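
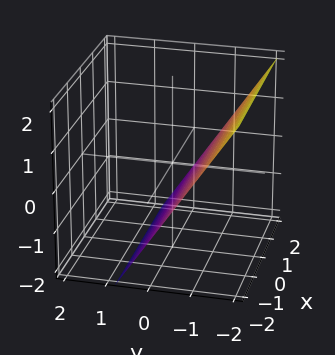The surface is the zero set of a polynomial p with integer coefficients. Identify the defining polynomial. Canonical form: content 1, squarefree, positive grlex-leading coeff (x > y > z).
3*y + 2*z + 2

Degree: every cross-section is a straight line — this is a plane, so deg p = 1.
Observable constraints: the surface avoids every integer x-axis point in the box; one z-axis crossing is at z = -1.
Assembling these constraints gives the stated polynomial.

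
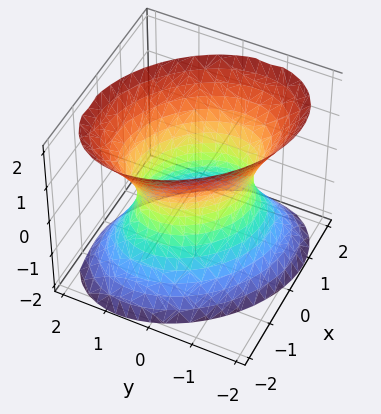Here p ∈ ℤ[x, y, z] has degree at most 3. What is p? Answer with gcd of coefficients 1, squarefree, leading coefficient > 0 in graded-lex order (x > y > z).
3*x^2 + 2*x*y + 3*y^2 - 2*z^2 - 3

(a) Degree: no degree-1 surface has this shape, so deg p = 2.
(b) Observable constraints: it misses every integer gridline on the z-axis; the x-axis gridline crossings are at x ∈ {-1, 1}.
(c) Assembling these constraints gives the stated polynomial.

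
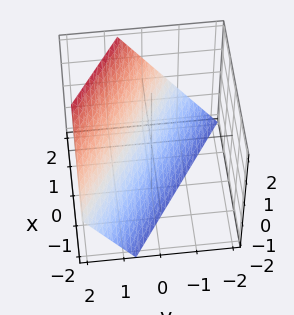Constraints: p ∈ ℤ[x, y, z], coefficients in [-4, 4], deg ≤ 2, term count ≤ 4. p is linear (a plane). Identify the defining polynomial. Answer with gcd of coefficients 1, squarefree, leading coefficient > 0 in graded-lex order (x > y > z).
First, the degree is 1 — every cross-section is a straight line — this is a plane.
Next, checking where it meets the axes: it crosses the z-axis at the gridline z = -1; it crosses the x-axis at the gridline x = 1.
Finally, together with the visible shape, these determine p as stated.

2*x + 3*y - 2*z - 2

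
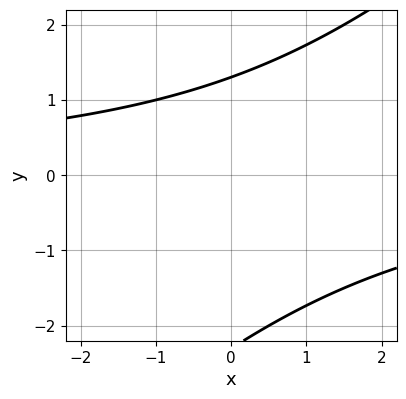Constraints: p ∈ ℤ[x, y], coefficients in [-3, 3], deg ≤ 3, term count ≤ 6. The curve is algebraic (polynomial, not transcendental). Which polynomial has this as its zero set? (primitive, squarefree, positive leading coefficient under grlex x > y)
x*y - y^2 - y + 3

(a) deg p = 2. No degree-1 curve has this shape.
(b) From the visible intercepts: no x-intercept at any integer in the box.
(c) Solving for integer coefficients yields p as stated.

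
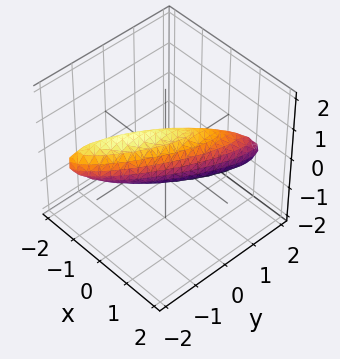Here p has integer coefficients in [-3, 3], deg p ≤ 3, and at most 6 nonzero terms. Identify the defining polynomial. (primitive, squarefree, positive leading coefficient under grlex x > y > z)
3*x^2 - 3*x*y + x*z + y^2 + 2*z^2 - 1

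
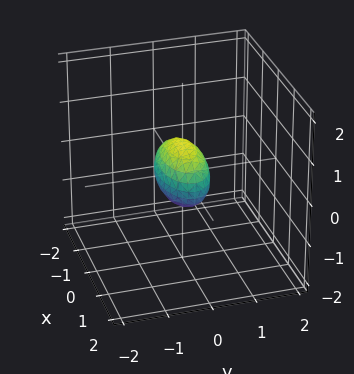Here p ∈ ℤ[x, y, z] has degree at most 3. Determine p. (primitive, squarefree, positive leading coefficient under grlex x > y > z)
x^2 + 3*y^2 + 2*z^2 - 1

1. Degree: a closed, bounded, convex surface; a quadric, so deg p = 2.
2. Symmetries: the y ↦ −y reflection is a symmetry, so y appears only in even powers; the z ↦ −z reflection is a symmetry, so z appears only in even powers; mirror symmetry x ↦ −x ⇒ only even powers of x.
3. From the axis intercepts and sections: among the integer gridlines, it crosses the x-axis at x ∈ {-1, 1}.
4. Together with the visible shape, these determine p as stated.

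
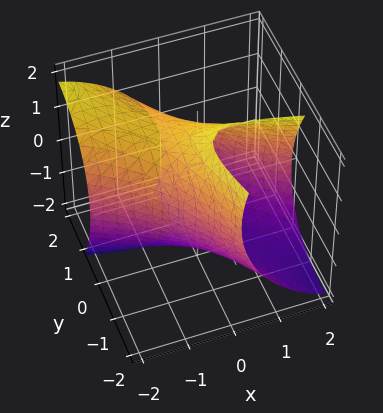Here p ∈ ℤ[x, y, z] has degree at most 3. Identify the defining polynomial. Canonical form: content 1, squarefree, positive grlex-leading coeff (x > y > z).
x^2 + 3*x*y + y^2 + y*z + z^2 - 3

1. deg p = 2. The shape is more complex than any degree-1 surface.
2. Solving for integer coefficients yields p as stated.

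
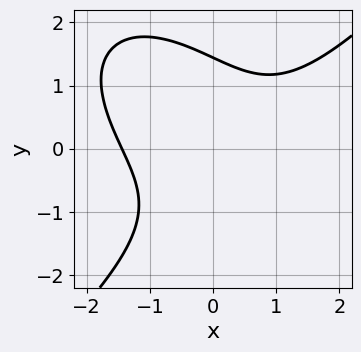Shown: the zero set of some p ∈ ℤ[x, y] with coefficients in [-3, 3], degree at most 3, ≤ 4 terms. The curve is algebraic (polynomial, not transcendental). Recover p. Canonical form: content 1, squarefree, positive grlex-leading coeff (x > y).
1. The degree is 3 — the shape is more complex than any degree-2 curve.
2. Solving for integer coefficients yields p as stated.

x^3 - y^3 - 2*x*y + 3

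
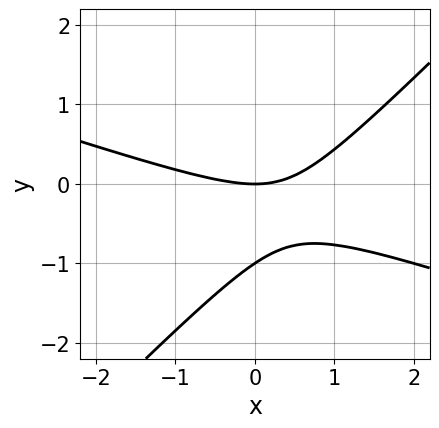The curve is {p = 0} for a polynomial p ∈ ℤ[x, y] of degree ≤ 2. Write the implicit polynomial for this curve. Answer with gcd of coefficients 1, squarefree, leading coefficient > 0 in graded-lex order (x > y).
x^2 + 2*x*y - 3*y^2 - 3*y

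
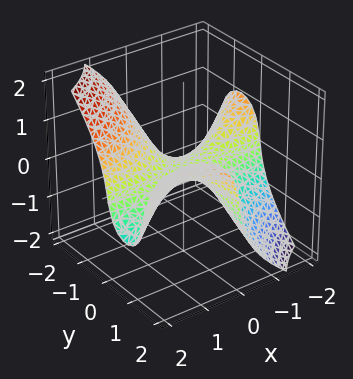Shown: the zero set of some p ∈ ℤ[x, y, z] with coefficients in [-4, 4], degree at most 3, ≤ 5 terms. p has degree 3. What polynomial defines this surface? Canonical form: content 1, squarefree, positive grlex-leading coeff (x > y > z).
2*x^2*y - 3*x*y^2 + 2*z^3 + 2*z

First, deg p = 3.
Next, observable constraints: every point of the y-axis in the box is on the surface; it meets the z-axis at z = 0 (among the integer gridlines); every point of the x-axis in the box is on the surface.
Finally, together with the visible shape, these determine p as stated.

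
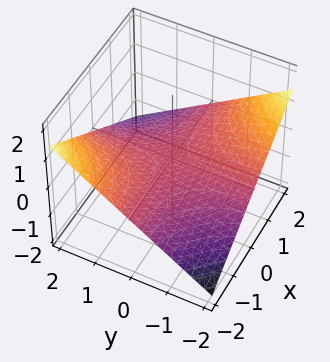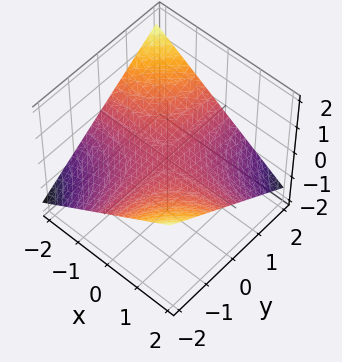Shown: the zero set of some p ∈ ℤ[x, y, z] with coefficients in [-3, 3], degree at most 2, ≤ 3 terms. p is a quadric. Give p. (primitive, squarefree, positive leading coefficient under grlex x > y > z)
x*y + 3*z

First, deg p = 2. A saddle surface; a quadric.
Then, from the visible intercepts: the visible y-axis segment lies entirely on the surface; every point of the x-axis in the box is on the surface.
Finally, solving for integer coefficients yields p as stated.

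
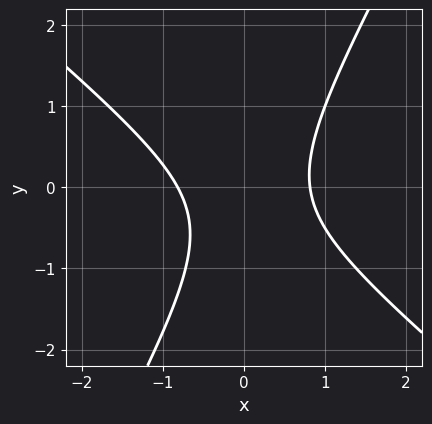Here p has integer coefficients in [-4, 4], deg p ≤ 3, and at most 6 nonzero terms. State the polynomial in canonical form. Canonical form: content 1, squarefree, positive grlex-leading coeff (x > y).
1. deg p = 2.
2. Reading off the gridlines: no y-intercept at any integer in the box.
3. The integer polynomial consistent with all of this is the stated p.

3*x^2 + 2*x*y - 2*y^2 - y - 2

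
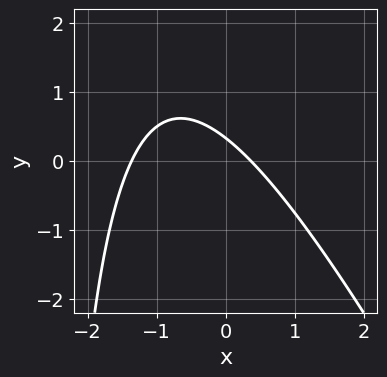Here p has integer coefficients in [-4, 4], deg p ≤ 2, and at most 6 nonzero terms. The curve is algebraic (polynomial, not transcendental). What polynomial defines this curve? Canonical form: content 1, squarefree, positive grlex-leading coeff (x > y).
2*x^2 + x*y + 2*x + 3*y - 1

First, deg p = 2.
Finally, the integer polynomial consistent with all of this is the stated p.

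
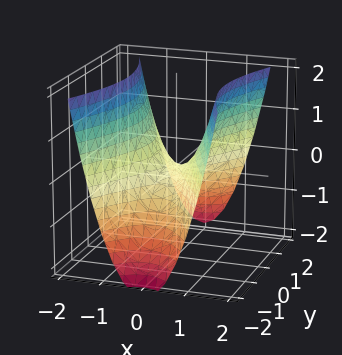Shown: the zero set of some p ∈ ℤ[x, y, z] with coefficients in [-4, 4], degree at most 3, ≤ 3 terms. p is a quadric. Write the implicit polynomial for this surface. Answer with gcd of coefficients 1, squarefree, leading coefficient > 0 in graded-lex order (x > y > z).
3*x^2 - y^2 - 2*z

1. deg p = 2. A hyperbolic paraboloid; a quadric.
2. Symmetries: mirror symmetry x ↦ −x ⇒ only even powers of x; mirror symmetry y ↦ −y ⇒ only even powers of y.
3. Checking where it meets the axes: one z-axis crossing is at z = 0; it crosses the y-axis at the gridline y = 0; it meets the x-axis at x = 0 (among the integer gridlines).
4. Assembling these constraints gives the stated polynomial.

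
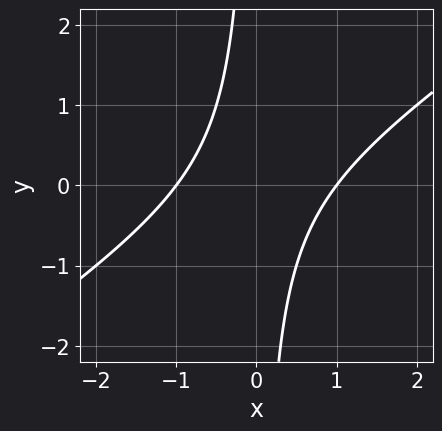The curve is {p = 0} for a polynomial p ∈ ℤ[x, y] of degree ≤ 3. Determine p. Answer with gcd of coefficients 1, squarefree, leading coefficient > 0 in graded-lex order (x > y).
2*x^2 - 3*x*y - 2

First, degree: a generic line meets the curve in up to 2 points, so deg p = 2.
Then, from the axis intercepts and sections: the curve avoids every integer y-axis point in the box; among the integer gridlines, it crosses the x-axis at x ∈ {-1, 1}.
Finally, together with the visible shape, these determine p as stated.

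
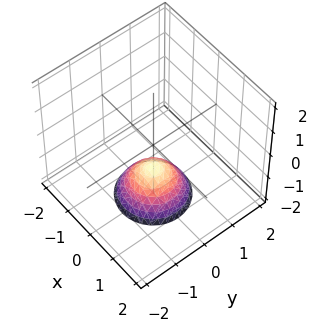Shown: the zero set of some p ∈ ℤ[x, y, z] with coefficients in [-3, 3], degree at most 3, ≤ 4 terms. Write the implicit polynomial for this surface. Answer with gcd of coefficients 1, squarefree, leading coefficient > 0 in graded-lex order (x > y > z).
x^2 + y^2 + z + 1

First, degree: the shape is more complex than any degree-1 surface, so deg p = 2.
Next, symmetry: the surface is invariant under rotation about z: p = q(x² + y², z).
Then, against the integer gridlines: one z-axis crossing is at z = -1; no y-intercept at any integer in the box.
Finally, together with the visible shape, these determine p as stated.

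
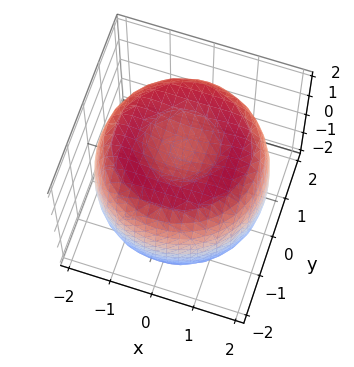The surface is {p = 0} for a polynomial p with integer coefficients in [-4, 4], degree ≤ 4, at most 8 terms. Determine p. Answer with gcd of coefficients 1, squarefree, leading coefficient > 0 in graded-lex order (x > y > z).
x^4 + 2*x^2*y^2 + y^4 - 3*x^2 - 3*y^2 + 2*z^2 - 3

The degree is 4 — the shape is more complex than any degree-3 surface.
Symmetry: the z-axis is an axis of rotation, so x and y enter only as x² + y².
From the axis intercepts and sections: a circular section at z = -1 has radius between 1 and 2.
Matching integer coefficients to the picture gives p.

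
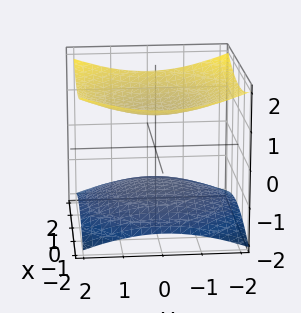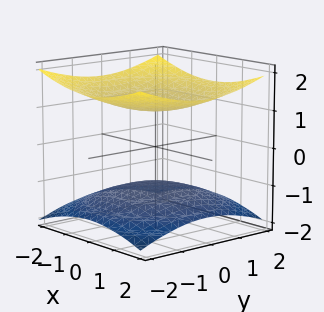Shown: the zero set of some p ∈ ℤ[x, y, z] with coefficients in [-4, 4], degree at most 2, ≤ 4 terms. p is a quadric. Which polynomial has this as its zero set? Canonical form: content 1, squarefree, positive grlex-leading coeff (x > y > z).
First, there are 2 components. They look like related sheets of one shape, so recover p as a whole.
Then, the degree is 2 — two separate bowl-shaped sheets opening away from each other; a quadric.
Then, symmetries: it's symmetric under z → −z, forcing even powers of z; the z-axis is an axis of rotation, so x and y enter only as x² + y².
Next, reading off the gridlines: among the integer gridlines, it crosses the z-axis at z ∈ {-1, 1}; it misses every integer gridline on the y-axis; it misses every integer gridline on the x-axis.
Finally, the integer polynomial consistent with all of this is the stated p.

x^2 + y^2 - 3*z^2 + 3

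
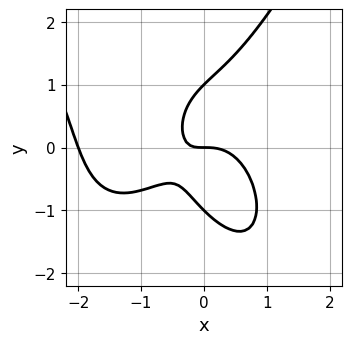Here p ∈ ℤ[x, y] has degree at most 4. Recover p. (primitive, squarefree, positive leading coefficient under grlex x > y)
x^4 + 2*x^3 - y^3 + 2*x*y + y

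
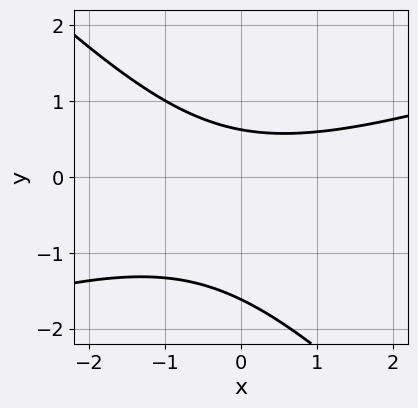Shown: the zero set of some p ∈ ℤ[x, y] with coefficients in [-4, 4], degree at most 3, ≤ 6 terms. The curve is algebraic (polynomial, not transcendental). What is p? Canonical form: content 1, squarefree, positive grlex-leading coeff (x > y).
x^2 - 2*x*y - 3*y^2 - 3*y + 3

Degree: no degree-1 curve has this shape, so deg p = 2.
Against the integer gridlines: the curve avoids every integer x-axis point in the box.
Fitting integer coefficients to these (and the overall shape) gives p.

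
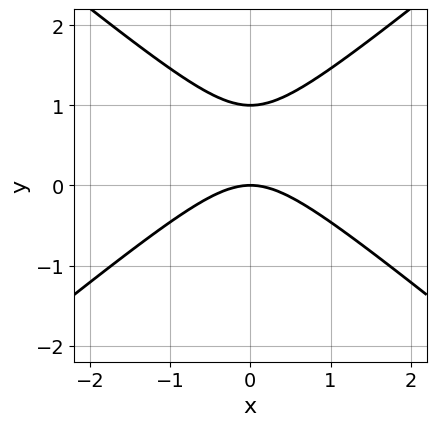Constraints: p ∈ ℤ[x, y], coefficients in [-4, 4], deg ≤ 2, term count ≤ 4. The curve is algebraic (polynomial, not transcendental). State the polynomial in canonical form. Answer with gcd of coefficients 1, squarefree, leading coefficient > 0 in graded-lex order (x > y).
2*x^2 - 3*y^2 + 3*y

Degree: the shape is more complex than any degree-1 curve, so deg p = 2.
Symmetries: it's symmetric under x → −x, forcing even powers of x.
Checking where it meets the axes: the y-axis gridline crossings are at y ∈ {0, 1}; one x-axis crossing is at x = 0.
Putting this together gives p.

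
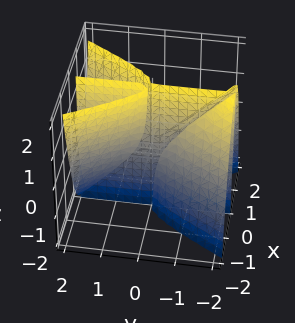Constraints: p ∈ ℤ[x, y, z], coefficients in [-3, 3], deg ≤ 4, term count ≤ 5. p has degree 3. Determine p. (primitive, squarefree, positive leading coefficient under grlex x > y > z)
(a) The picture has 3 separate pieces.
(b) The degree is 3 — no degree-2 surface has this shape.
(c) From the visible intercepts: the visible z-axis segment lies entirely on the surface; it crosses the x-axis at the gridline x = 0; the visible y-axis segment lies entirely on the surface.
(d) Matching integer coefficients to the picture gives p.

3*x^3 - x*y^2 - x*y*z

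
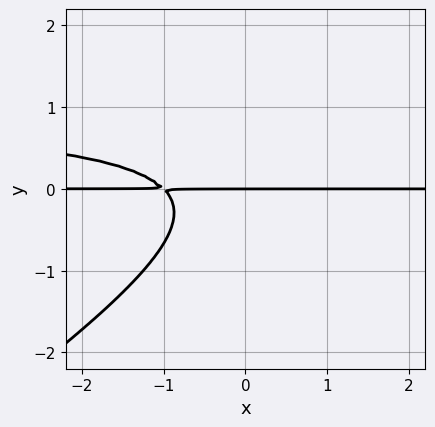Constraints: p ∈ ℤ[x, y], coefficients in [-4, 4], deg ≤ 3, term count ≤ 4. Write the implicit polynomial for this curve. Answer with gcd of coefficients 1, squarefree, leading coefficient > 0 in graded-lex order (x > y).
2*x*y^2 - 3*y^3 - 2*x*y - 2*y

First, deg p = 3. The shape is more complex than any degree-2 curve.
Next, against the integer gridlines: the visible x-axis segment lies entirely on the curve; one y-axis crossing is at y = 0.
Finally, assembling these constraints gives the stated polynomial.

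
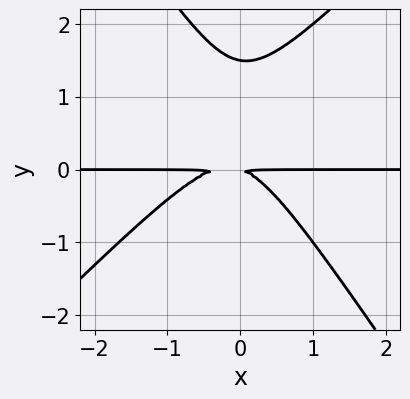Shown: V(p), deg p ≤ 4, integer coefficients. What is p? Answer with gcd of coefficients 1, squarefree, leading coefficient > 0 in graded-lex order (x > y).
3*x^2*y - x*y^2 - 2*y^3 + x*y + 3*y^2

1. deg p = 3. A generic line meets the curve in up to 3 points.
2. From the visible intercepts: the visible x-axis segment lies entirely on the curve.
3. Matching integer coefficients to the picture gives p.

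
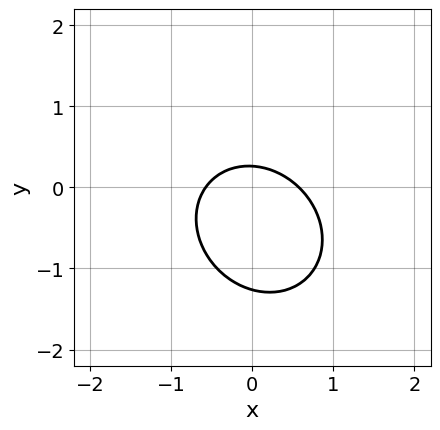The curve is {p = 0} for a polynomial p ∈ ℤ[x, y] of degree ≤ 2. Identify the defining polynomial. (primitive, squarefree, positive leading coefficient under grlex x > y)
First, deg p = 2. A generic line meets the curve in up to 2 points.
Finally, the integer polynomial consistent with all of this is the stated p.

3*x^2 + x*y + 3*y^2 + 3*y - 1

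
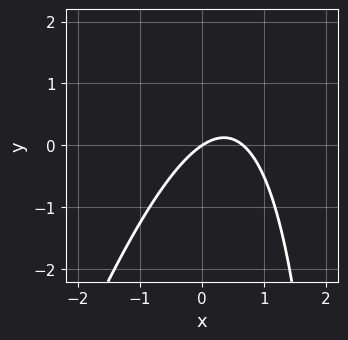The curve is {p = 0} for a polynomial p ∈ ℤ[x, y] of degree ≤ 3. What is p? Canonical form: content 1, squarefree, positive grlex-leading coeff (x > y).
First, the degree is 2 — the shape is more complex than any degree-1 curve.
Next, observable constraints: it crosses the x-axis at the gridline x = 0; one y-axis crossing is at y = 0.
Finally, putting this together gives p.

3*x^2 - x*y - 2*x + 3*y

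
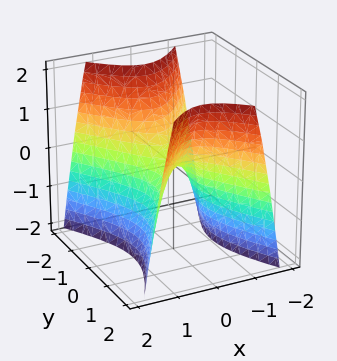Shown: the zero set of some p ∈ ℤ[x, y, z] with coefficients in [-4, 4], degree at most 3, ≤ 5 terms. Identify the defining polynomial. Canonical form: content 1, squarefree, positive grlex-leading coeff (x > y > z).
(a) The degree is 2 — a saddle surface; a quadric.
(b) Symmetries: the y ↦ −y reflection is a symmetry, so y appears only in even powers; mirror symmetry x ↦ −x ⇒ only even powers of x.
(c) Checking where it meets the axes: it meets the z-axis at z = 0 (among the integer gridlines); it crosses the y-axis at the gridline y = 0.
(d) Putting this together gives p.

2*x^2 - y^2 + z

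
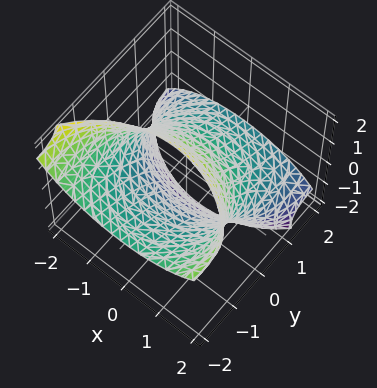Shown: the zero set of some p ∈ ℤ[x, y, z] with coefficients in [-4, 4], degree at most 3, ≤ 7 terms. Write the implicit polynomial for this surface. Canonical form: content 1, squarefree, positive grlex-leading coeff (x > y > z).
First, degree: a generic line meets the surface in up to 2 points, so deg p = 2.
Finally, solving for integer coefficients yields p as stated.

x^2 + y^2 + 3*y*z + z^2 - 2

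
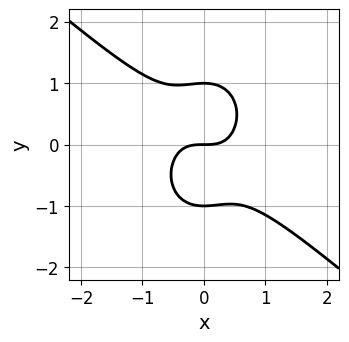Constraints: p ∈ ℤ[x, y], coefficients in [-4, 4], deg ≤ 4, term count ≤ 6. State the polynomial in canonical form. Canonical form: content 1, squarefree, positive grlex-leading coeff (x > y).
deg p = 3. No degree-2 curve has this shape.
Reading off the gridlines: the y-axis gridline crossings are at y ∈ {-1, 0, 1}; one x-axis crossing is at x = 0.
Putting this together gives p.

3*x^3 + 2*x^2*y + 2*y^3 - 2*y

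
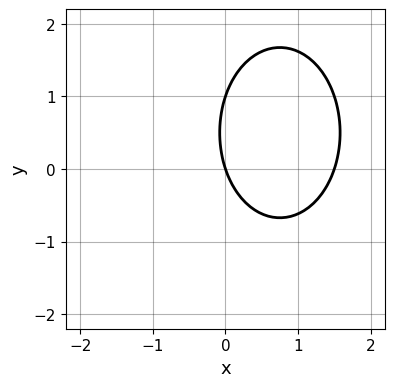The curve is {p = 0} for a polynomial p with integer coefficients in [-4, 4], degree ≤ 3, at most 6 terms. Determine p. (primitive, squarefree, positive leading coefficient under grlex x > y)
(a) deg p = 2. A generic line meets the curve in up to 2 points.
(b) From the visible intercepts: one x-axis crossing is at x = 0; among the integer gridlines, it crosses the y-axis at y ∈ {0, 1}.
(c) Fitting integer coefficients to these (and the overall shape) gives p.

2*x^2 + y^2 - 3*x - y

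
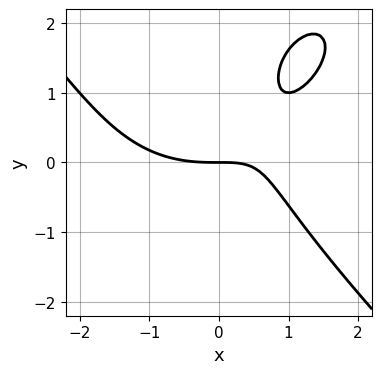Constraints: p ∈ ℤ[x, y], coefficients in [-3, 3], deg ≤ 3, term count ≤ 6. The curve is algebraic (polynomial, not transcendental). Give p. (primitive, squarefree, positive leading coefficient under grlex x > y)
1. deg p = 3. The shape is more complex than any degree-2 curve.
2. From the visible intercepts: it crosses the x-axis at the gridline x = 0; one y-axis crossing is at y = 0.
3. These observations pin down the coefficients.

x^3 + y^3 - 3*x*y - 2*y^2 + 3*y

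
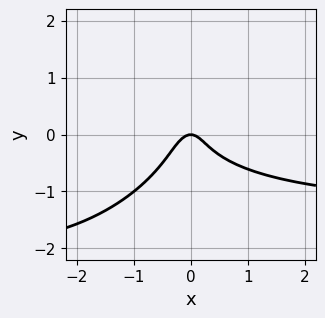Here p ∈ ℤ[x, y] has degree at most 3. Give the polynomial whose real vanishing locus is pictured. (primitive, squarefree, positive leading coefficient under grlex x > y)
First, deg p = 3. The shape is more complex than any degree-2 curve.
Then, from the axis intercepts and sections: it crosses the x-axis at the gridline x = 0; one y-axis crossing is at y = 0.
Finally, the integer polynomial consistent with all of this is the stated p.

2*x^2*y - 2*x*y^2 + 2*y^3 + 3*x^2 + y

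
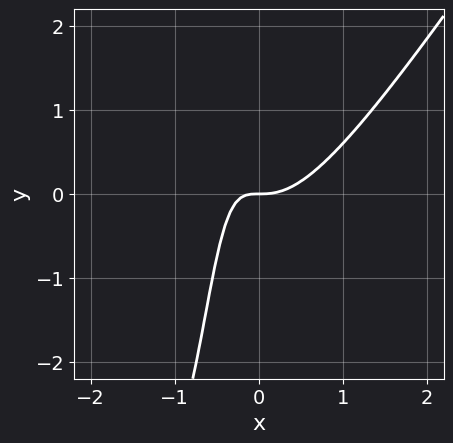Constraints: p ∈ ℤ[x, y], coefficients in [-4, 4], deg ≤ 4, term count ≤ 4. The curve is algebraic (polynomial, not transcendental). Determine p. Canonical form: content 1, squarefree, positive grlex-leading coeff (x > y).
1. deg p = 3. No degree-2 curve has this shape.
2. From the axis intercepts and sections: it crosses the x-axis at the gridline x = 0; it crosses the y-axis at the gridline y = 0.
3. These observations pin down the coefficients.

3*x^3 - 2*x^2*y - 2*x*y - y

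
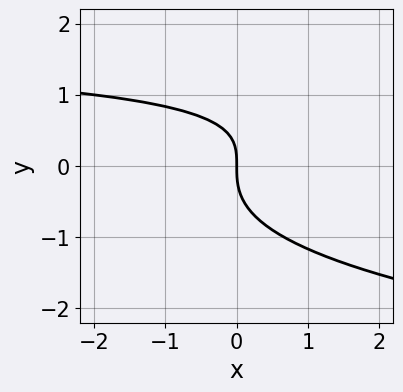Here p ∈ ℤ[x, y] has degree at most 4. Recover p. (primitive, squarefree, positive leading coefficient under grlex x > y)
The degree is 3 — the shape is more complex than any degree-2 curve.
From the axis intercepts and sections: it crosses the y-axis at the gridline y = 0; it meets the x-axis at x = 0 (among the integer gridlines).
Solving for integer coefficients yields p as stated.

2*y^3 - x*y + 2*x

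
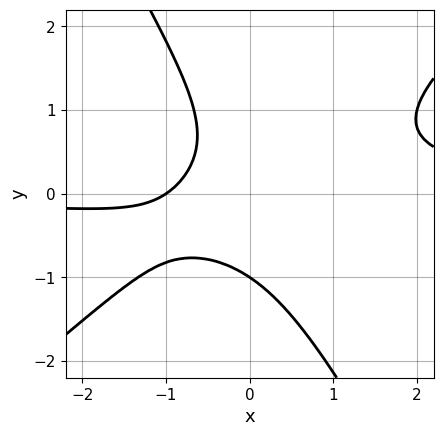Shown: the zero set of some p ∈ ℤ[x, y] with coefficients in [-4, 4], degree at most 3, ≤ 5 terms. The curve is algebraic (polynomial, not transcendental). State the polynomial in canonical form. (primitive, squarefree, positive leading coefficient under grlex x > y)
3*x^2*y - 2*x*y^2 - 2*y^3 - 2*x - 2

1. Degree: the shape is more complex than any degree-2 curve, so deg p = 3.
2. Observable constraints: it meets the x-axis at x = -1 (among the integer gridlines); it meets the y-axis at y = -1 (among the integer gridlines).
3. Together with the visible shape, these determine p as stated.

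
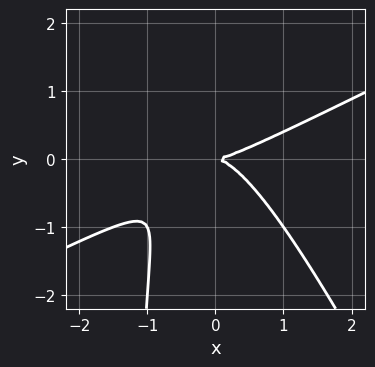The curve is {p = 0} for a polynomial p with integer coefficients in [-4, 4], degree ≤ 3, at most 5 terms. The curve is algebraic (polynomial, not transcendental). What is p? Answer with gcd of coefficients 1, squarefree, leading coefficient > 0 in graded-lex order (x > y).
First, deg p = 3. A generic line meets the curve in up to 3 points.
Then, from the visible intercepts: it crosses the x-axis at the gridline x = 0; it crosses the y-axis at the gridline y = 0.
Finally, assembling these constraints gives the stated polynomial.

2*x^3 - 3*x^2*y - 2*x*y^2 - 3*y^2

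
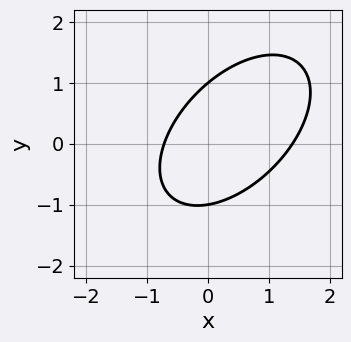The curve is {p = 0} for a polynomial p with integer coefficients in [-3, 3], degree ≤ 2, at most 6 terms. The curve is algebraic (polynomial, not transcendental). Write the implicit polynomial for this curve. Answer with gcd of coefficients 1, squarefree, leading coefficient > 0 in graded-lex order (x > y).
3*x^2 - 3*x*y + 3*y^2 - 2*x - 3

First, the degree is 2 — no degree-1 curve has this shape.
Next, from the visible intercepts: among the integer gridlines, it crosses the y-axis at y ∈ {-1, 1}.
Finally, together with the visible shape, these determine p as stated.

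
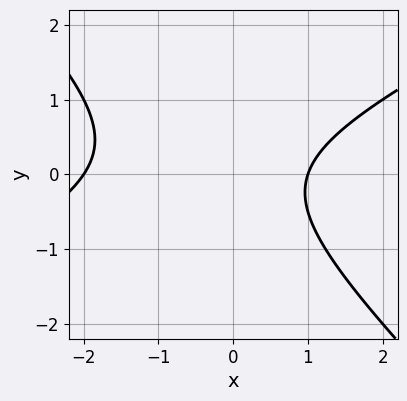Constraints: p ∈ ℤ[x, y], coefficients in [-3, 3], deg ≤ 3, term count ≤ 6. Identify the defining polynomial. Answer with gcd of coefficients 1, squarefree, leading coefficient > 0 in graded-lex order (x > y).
x^2 - x*y - 2*y^2 + x - 2

First, the degree is 2 — the shape is more complex than any degree-1 curve.
Then, observable constraints: the x-axis gridline crossings are at x ∈ {-2, 1}; the curve avoids every integer y-axis point in the box.
Finally, fitting integer coefficients to these (and the overall shape) gives p.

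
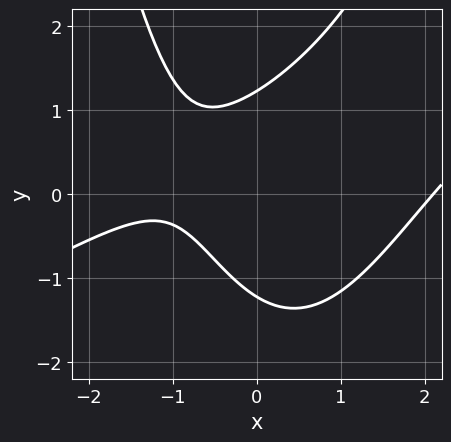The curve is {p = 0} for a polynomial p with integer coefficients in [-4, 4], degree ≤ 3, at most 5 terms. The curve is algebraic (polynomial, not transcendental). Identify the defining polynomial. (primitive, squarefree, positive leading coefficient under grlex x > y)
x^3 - 2*x^2*y + 2*y^2 - 3*x - 3

Degree: the shape is more complex than any degree-2 curve, so deg p = 3.
Checking where it meets the axes: it misses every integer gridline on the x-axis.
Solving for integer coefficients yields p as stated.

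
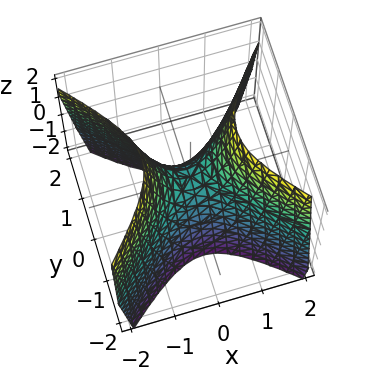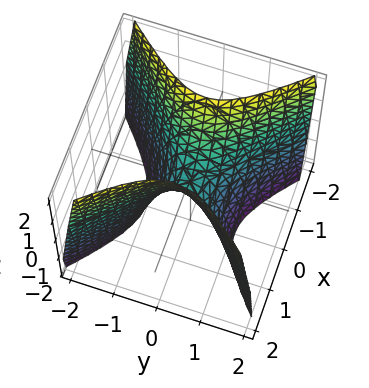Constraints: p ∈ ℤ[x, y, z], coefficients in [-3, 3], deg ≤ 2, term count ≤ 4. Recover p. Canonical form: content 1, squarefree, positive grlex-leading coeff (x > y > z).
2*x^2 - 2*y^2 - z

(a) The degree is 2 — a hyperbolic paraboloid; a quadric.
(b) Symmetries: it's symmetric under x → −x, forcing even powers of x; the y ↦ −y reflection is a symmetry, so y appears only in even powers.
(c) From the axis intercepts and sections: one z-axis crossing is at z = 0; it crosses the y-axis at the gridline y = 0; it crosses the x-axis at the gridline x = 0.
(d) These observations pin down the coefficients.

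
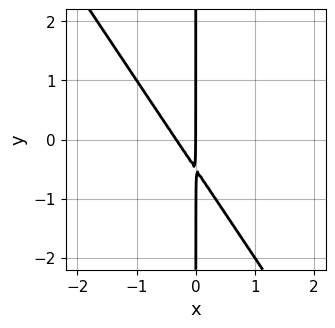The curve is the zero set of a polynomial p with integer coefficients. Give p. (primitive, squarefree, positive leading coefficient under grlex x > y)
3*x^2 + 2*x*y + x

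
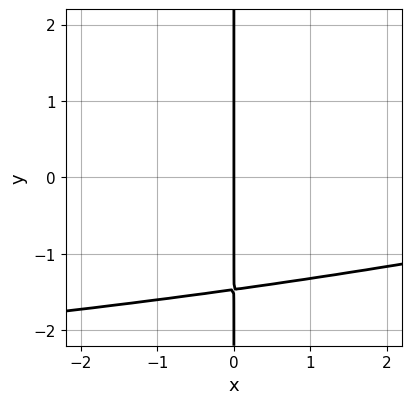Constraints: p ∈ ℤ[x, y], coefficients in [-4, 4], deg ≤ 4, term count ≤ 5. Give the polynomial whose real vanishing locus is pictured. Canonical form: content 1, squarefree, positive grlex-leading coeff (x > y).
(a) Degree: no degree-3 curve has this shape, so deg p = 4.
(b) Against the integer gridlines: one x-axis crossing is at x = 0; every point of the y-axis in the box is on the curve.
(c) Assembling these constraints gives the stated polynomial.

3*x*y^3 + x^2*y + 3*x*y^2 + 3*x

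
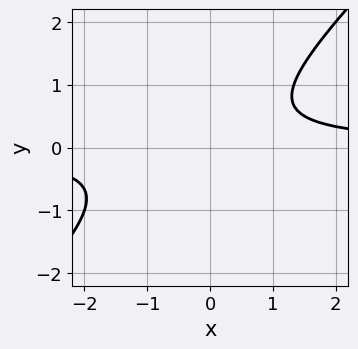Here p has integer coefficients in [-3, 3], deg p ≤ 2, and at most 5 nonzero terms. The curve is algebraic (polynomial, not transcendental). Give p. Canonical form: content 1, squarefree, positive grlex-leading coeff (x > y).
3*x*y - 3*y^2 + y - 2

(a) The degree is 2 — no degree-1 curve has this shape.
(b) Reading off the gridlines: it misses every integer gridline on the x-axis; the curve avoids every integer y-axis point in the box.
(c) Assembling these constraints gives the stated polynomial.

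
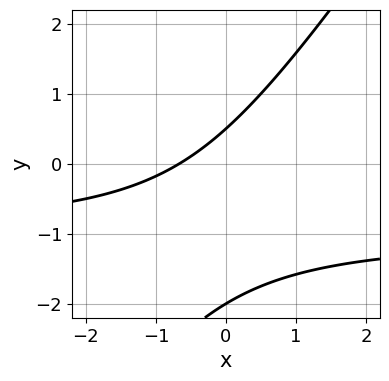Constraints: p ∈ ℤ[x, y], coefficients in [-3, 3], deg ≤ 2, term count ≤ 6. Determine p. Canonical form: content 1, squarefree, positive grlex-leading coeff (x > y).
Degree: the shape is more complex than any degree-1 curve, so deg p = 2.
From the visible intercepts: one y-axis crossing is at y = -2.
These observations pin down the coefficients.

3*x*y - 2*y^2 + 3*x - 3*y + 2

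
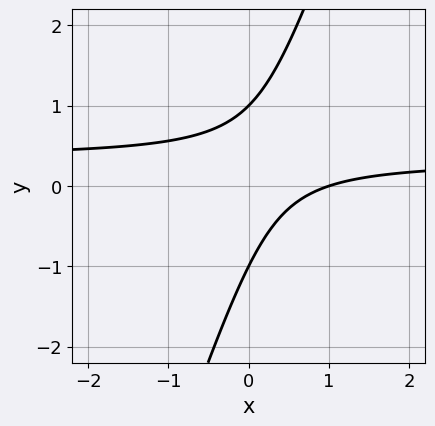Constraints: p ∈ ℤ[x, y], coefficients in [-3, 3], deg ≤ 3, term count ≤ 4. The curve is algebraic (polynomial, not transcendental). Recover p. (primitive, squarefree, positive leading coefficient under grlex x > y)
3*x*y - y^2 - x + 1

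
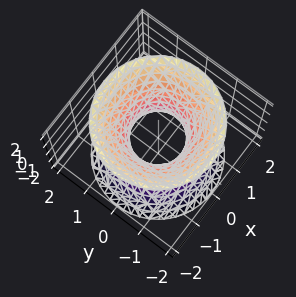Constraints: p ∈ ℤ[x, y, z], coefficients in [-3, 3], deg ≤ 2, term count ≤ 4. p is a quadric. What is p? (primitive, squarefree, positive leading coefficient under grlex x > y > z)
First, deg p = 2. One connected sheet with a waist; a quadric.
Then, symmetries: the z ↦ −z reflection is a symmetry, so z appears only in even powers; the surface is invariant under rotation about z: p = q(x² + y², z).
Next, from the visible intercepts: the surface avoids every integer z-axis point in the box; a circular section at z = 1 has radius between 1 and 2.
Finally, fitting integer coefficients to these (and the overall shape) gives p.

3*x^2 + 3*y^2 - 2*z^2 - 2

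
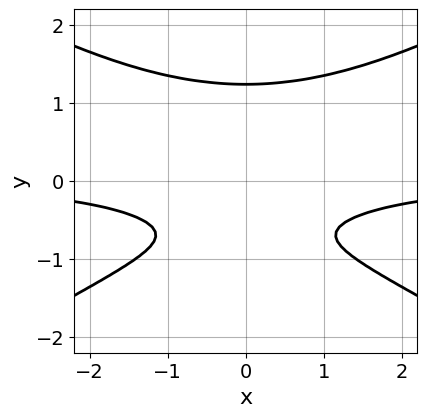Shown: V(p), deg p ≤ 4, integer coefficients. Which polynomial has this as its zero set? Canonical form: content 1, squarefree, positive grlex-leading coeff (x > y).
x^2*y - 3*y^3 + 3*y + 2

First, deg p = 3.
Next, symmetries: it's symmetric under x → −x, forcing even powers of x.
Next, reading off the gridlines: no x-intercept at any integer in the box.
Finally, assembling these constraints gives the stated polynomial.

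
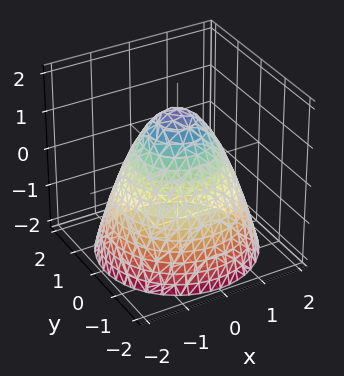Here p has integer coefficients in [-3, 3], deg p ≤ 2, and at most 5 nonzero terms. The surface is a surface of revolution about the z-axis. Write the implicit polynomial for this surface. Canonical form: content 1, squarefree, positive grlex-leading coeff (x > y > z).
2*x^2 + 2*y^2 + 2*z - 3

(a) Degree: a generic line meets the surface in up to 2 points, so deg p = 2.
(b) Symmetry: the surface is invariant under rotation about z: p = q(x² + y², z).
(c) Checking where it meets the axes: a circular section at z = 0 has radius between 1 and 2.
(d) Together with the visible shape, these determine p as stated.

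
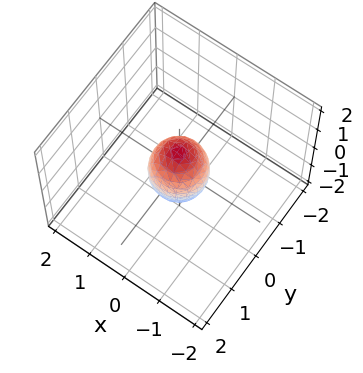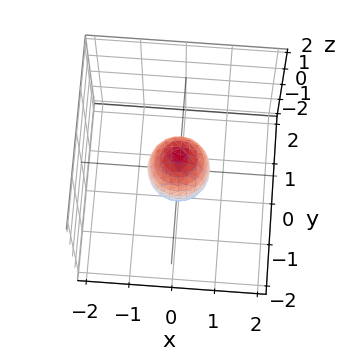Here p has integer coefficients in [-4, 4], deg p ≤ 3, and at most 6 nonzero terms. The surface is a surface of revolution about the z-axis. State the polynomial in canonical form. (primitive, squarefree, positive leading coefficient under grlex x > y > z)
2*x^2 + 2*y^2 + z^2 - 1

Degree: the shape is more complex than any degree-1 surface, so deg p = 2.
Symmetries: rotational symmetry about the z-axis ⇒ p depends on x, y only through x² + y².
Reading off the gridlines: a circular section at z = 0 has radius between 0 and 1; among the integer gridlines, it crosses the z-axis at z ∈ {-1, 1}.
Fitting integer coefficients to these (and the overall shape) gives p.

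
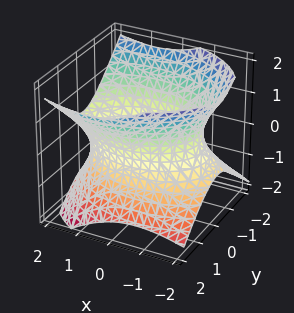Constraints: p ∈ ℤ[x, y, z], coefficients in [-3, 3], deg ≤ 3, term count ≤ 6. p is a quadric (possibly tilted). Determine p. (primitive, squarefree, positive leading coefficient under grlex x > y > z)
x^2 - x*z + 2*y^2 - 2*z^2 - 3

Degree: the shape is more complex than any degree-1 surface, so deg p = 2.
From the visible intercepts: it misses every integer gridline on the z-axis.
Fitting integer coefficients to these (and the overall shape) gives p.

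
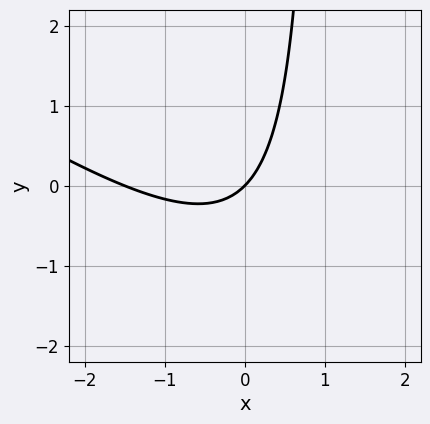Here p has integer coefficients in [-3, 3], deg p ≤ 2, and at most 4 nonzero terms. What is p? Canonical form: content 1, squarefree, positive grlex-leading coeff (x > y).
1. Degree: no degree-1 curve has this shape, so deg p = 2.
2. Observable constraints: one x-axis crossing is at x = 0; one y-axis crossing is at y = 0.
3. The integer polynomial consistent with all of this is the stated p.

2*x^2 + 3*x*y + 3*x - 3*y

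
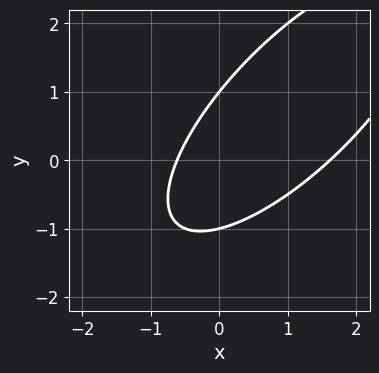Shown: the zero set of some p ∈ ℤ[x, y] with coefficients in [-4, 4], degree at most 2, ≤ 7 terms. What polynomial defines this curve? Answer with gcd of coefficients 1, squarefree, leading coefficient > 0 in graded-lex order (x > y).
2*x^2 - 3*x*y + 2*y^2 - 2*x - 2

First, deg p = 2.
Then, reading off the gridlines: among the integer gridlines, it crosses the y-axis at y ∈ {-1, 1}.
Finally, the integer polynomial consistent with all of this is the stated p.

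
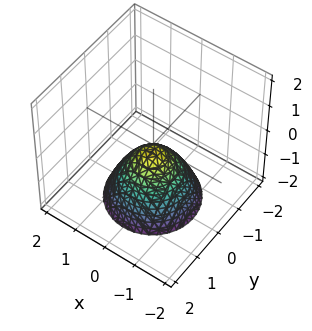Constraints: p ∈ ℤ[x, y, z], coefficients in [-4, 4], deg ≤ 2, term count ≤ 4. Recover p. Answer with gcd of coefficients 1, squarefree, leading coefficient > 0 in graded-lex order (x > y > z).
deg p = 2. No degree-1 surface has this shape.
Symmetries: rotational symmetry about the z-axis ⇒ p depends on x, y only through x² + y².
Checking where it meets the axes: no y-intercept at any integer in the box; a circular section at z = -2 has radius between 1 and 2; the surface avoids every integer x-axis point in the box.
These observations pin down the coefficients.

3*x^2 + 3*y^2 + 3*z + 1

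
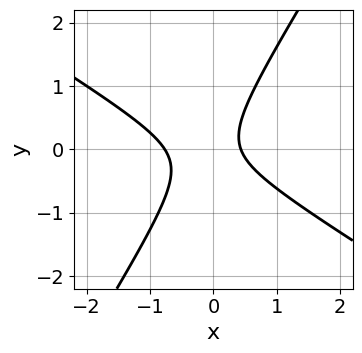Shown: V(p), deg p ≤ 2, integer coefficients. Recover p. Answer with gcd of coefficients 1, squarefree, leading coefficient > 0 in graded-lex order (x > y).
3*x^2 + 3*x*y - 3*y^2 + x - 1

The degree is 2 — the shape is more complex than any degree-1 curve.
Observable constraints: it misses every integer gridline on the y-axis.
Solving for integer coefficients yields p as stated.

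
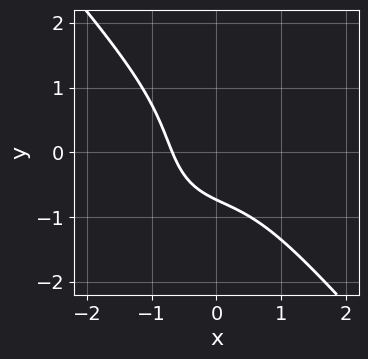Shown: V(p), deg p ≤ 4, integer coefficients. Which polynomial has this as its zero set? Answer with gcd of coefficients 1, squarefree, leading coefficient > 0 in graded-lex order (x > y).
3*x^3 + 2*y^3 + 3*x + 3*y + 3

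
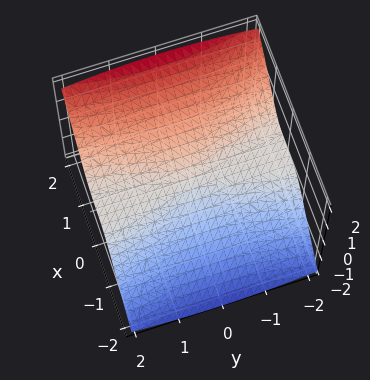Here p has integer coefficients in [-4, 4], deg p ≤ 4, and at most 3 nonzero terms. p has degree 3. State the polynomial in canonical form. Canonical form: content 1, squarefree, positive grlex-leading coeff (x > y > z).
3*x^3 - y^2*z - 3*z^3

1. The degree is 3 — no degree-2 surface has this shape.
2. From the axis intercepts and sections: the visible y-axis segment lies entirely on the surface; it meets the z-axis at z = 0 (among the integer gridlines); one x-axis crossing is at x = 0.
3. Fitting integer coefficients to these (and the overall shape) gives p.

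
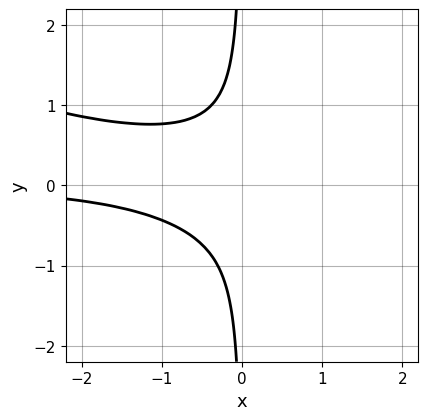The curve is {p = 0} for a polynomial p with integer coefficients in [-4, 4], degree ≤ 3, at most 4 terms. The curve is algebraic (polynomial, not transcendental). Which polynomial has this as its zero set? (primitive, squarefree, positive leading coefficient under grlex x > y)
1. deg p = 3. The shape is more complex than any degree-2 curve.
2. Checking where it meets the axes: the curve avoids every integer y-axis point in the box; it misses every integer gridline on the x-axis.
3. Matching integer coefficients to the picture gives p.

x^2*y + 3*x*y^2 + 1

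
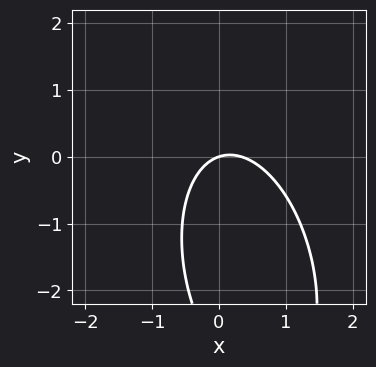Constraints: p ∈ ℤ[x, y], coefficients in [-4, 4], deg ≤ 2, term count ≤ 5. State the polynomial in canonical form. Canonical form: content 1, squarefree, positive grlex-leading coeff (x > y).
3*x^2 + x*y + y^2 - x + 3*y

1. The degree is 2 — no degree-1 curve has this shape.
2. From the visible intercepts: one y-axis crossing is at y = 0; one x-axis crossing is at x = 0.
3. Fitting integer coefficients to these (and the overall shape) gives p.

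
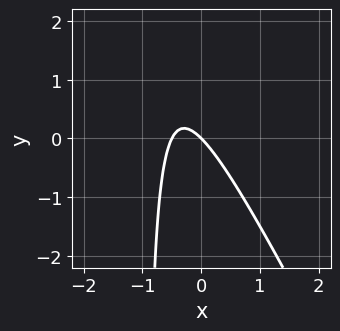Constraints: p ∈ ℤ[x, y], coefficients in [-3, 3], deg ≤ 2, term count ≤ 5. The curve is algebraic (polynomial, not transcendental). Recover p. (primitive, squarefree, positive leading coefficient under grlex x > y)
2*x^2 + x*y + x + y

First, deg p = 2. No degree-1 curve has this shape.
Then, against the integer gridlines: one y-axis crossing is at y = 0; it meets the x-axis at x = 0 (among the integer gridlines).
Finally, together with the visible shape, these determine p as stated.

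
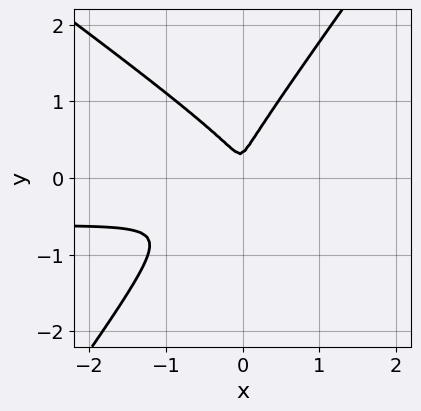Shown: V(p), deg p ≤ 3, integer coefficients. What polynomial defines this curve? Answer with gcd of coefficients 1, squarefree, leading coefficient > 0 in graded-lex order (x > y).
3*x^2*y + 2*x*y^2 - 3*y^3 + 2*x^2 + y^2

1. deg p = 3. No degree-2 curve has this shape.
2. Putting this together gives p.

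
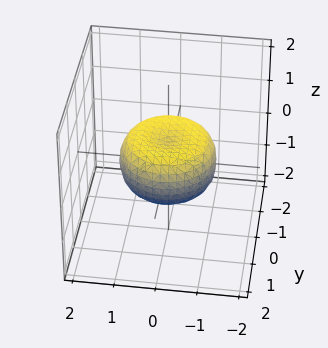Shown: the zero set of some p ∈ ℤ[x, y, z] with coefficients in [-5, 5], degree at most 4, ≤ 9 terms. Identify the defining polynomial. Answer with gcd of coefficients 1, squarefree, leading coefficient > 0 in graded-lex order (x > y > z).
1. Degree: no degree-3 surface has this shape, so deg p = 4.
2. Symmetry: every cross-section ⟂ z is a circle, so x, y appear only via x² + y².
3. Against the integer gridlines: a circular section at z = 0 has radius between 1 and 2.
4. Together with the visible shape, these determine p as stated.

2*x^4 + 4*x^2*y^2 + 2*y^4 - 2*x^2 - 2*y^2 + 3*z^2 - 1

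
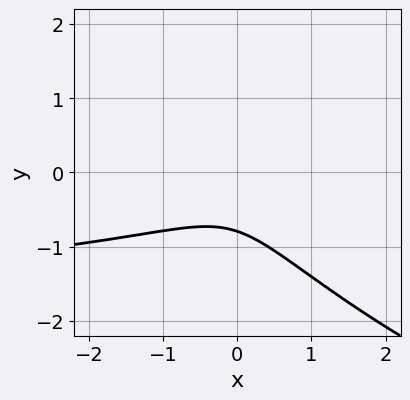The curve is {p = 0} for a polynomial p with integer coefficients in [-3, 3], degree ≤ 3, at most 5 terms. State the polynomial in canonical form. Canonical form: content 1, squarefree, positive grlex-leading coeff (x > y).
x^2*y + 2*x*y^2 + 2*y^3 + 2*x^2 + 1

(a) deg p = 3.
(b) Observable constraints: no x-intercept at any integer in the box.
(c) Putting this together gives p.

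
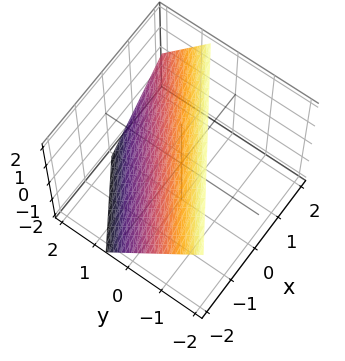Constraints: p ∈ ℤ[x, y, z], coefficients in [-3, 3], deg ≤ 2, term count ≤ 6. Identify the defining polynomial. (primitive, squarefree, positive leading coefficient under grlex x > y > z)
1. deg p = 1.
2. Against the integer gridlines: one x-axis crossing is at x = -1; one z-axis crossing is at z = 1.
3. Matching integer coefficients to the picture gives p.

2*x - 3*y - 2*z + 2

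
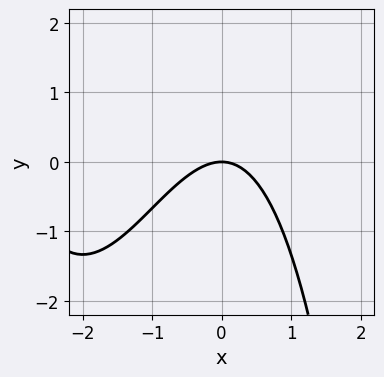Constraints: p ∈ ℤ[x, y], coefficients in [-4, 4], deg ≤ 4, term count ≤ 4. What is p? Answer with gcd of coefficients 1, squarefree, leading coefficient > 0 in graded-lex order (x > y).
The degree is 3 — a generic line meets the curve in up to 3 points.
Against the integer gridlines: it crosses the y-axis at the gridline y = 0; it meets the x-axis at x = 0 (among the integer gridlines).
These observations pin down the coefficients.

x^3 + 3*x^2 + 3*y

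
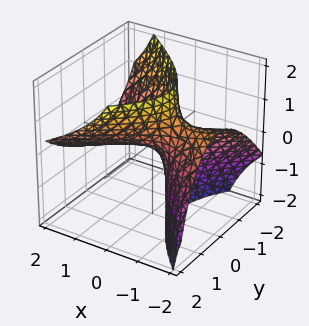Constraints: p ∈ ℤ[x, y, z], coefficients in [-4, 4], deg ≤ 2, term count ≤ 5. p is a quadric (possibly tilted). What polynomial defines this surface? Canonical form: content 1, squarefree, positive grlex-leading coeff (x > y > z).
(a) The degree is 2 — the shape is more complex than any degree-1 surface.
(b) From the visible intercepts: one y-axis crossing is at y = 0; it meets the x-axis at x = 0 (among the integer gridlines).
(c) These observations pin down the coefficients.

x^2 + 3*x*z - 2*y^2 + y*z + 2*z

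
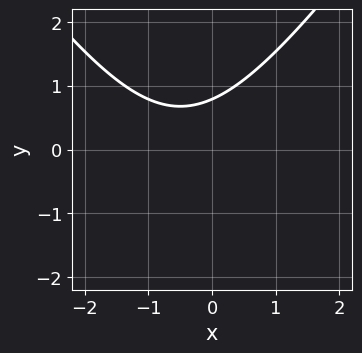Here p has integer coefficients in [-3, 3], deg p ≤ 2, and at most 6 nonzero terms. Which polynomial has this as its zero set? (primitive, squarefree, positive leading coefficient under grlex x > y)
2*x^2 - y^2 + 2*x - 3*y + 3

(a) The degree is 2 — a generic line meets the curve in up to 2 points.
(b) Checking where it meets the axes: it misses every integer gridline on the x-axis.
(c) Solving for integer coefficients yields p as stated.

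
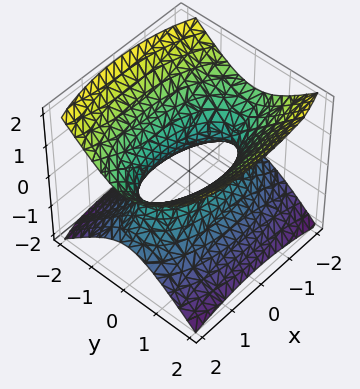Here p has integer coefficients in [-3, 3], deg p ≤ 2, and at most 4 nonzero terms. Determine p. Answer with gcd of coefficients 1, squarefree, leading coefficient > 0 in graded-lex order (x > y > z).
deg p = 2. An hourglass — one-sheet hyperboloid; a quadric.
Symmetries: mirror symmetry y ↦ −y ⇒ only even powers of y; mirror symmetry x ↦ −x ⇒ only even powers of x; it's symmetric under z → −z, forcing even powers of z.
From the visible intercepts: it misses every integer gridline on the z-axis.
The integer polynomial consistent with all of this is the stated p.

x^2 + 3*y^2 - 3*z^2 - 2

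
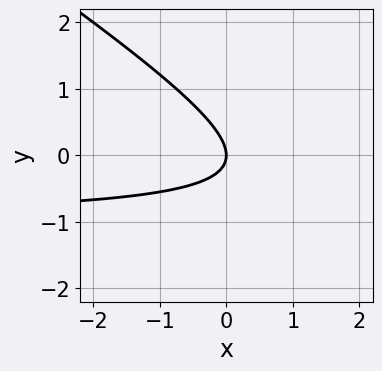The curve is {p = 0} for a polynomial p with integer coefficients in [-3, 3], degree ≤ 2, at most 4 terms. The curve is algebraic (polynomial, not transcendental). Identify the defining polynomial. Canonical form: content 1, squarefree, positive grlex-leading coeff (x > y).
2*x*y + 3*y^2 + 2*x

1. Degree: a generic line meets the curve in up to 2 points, so deg p = 2.
2. Reading off the gridlines: one y-axis crossing is at y = 0; one x-axis crossing is at x = 0.
3. Fitting integer coefficients to these (and the overall shape) gives p.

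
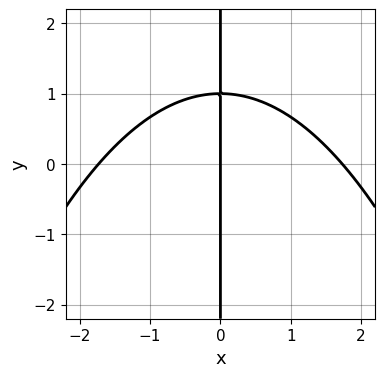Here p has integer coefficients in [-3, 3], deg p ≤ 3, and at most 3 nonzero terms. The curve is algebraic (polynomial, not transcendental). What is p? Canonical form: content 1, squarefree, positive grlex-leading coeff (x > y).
x^3 + 3*x*y - 3*x

Degree: the shape is more complex than any degree-2 curve, so deg p = 3.
From the visible intercepts: the visible y-axis segment lies entirely on the curve; one x-axis crossing is at x = 0.
Solving for integer coefficients yields p as stated.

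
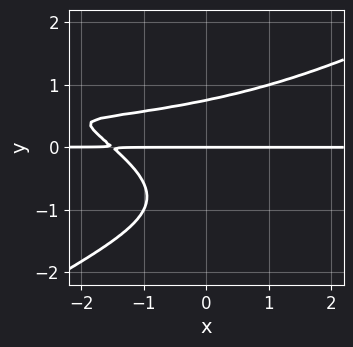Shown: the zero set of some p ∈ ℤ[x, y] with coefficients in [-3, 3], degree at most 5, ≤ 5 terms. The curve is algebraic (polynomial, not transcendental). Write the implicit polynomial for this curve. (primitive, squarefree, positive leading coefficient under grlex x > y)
x^2*y^2 - 3*y^4 - 3*y^3 + 2*x*y + 3*y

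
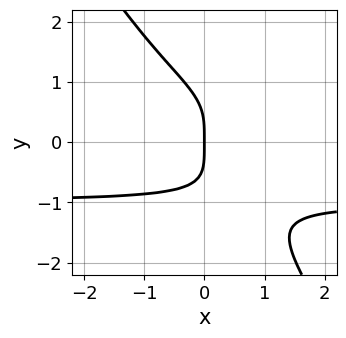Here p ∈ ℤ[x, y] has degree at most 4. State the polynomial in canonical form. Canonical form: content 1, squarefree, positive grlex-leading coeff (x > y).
First, degree: a generic line meets the curve in up to 4 points, so deg p = 4.
Next, checking where it meets the axes: it crosses the x-axis at the gridline x = 0; one y-axis crossing is at y = 0.
Finally, putting this together gives p.

3*x*y^3 + 2*y^4 + 3*x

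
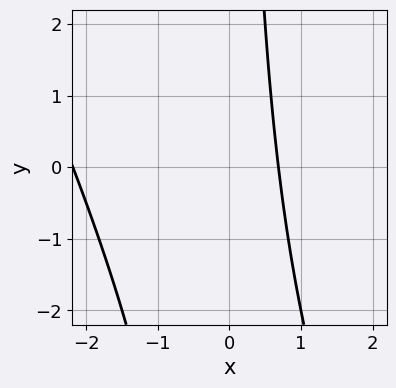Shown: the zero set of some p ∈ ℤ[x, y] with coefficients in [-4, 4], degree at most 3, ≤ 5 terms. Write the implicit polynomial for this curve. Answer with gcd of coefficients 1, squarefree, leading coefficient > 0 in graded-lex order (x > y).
2*x^2 + x*y + 3*x - 3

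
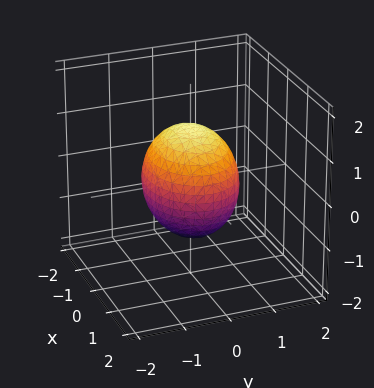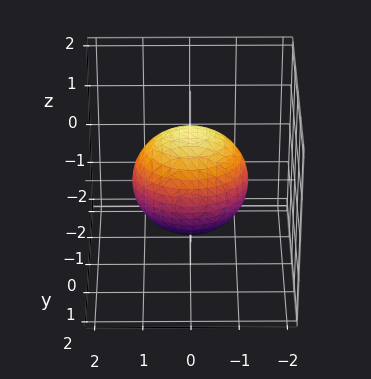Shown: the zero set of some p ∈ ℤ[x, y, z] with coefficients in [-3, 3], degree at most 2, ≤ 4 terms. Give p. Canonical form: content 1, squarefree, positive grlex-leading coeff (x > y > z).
First, the degree is 2 — a closed, bounded, convex surface; a quadric.
Then, symmetries: it's symmetric under y → −y, forcing even powers of y; it's symmetric under z → −z, forcing even powers of z; mirror symmetry x ↦ −x ⇒ only even powers of x.
Next, from the visible intercepts: the y-axis gridline crossings are at y ∈ {-1, 1}.
Finally, solving for integer coefficients yields p as stated.

2*x^2 + 3*y^2 + 2*z^2 - 3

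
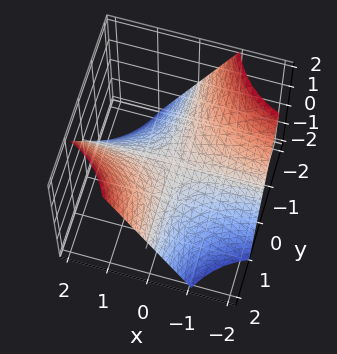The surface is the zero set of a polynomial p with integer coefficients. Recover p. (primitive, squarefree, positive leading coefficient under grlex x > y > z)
x*y - z

First, degree: a saddle surface; a quadric, so deg p = 2.
Next, observable constraints: every point of the y-axis in the box is on the surface; every point of the x-axis in the box is on the surface.
Finally, these observations pin down the coefficients.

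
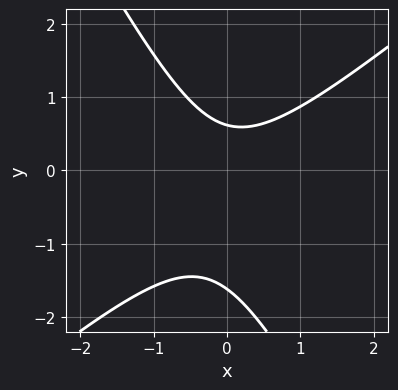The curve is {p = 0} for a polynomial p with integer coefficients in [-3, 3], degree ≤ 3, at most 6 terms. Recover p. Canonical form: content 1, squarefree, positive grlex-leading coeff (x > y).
1. deg p = 2. A generic line meets the curve in up to 2 points.
2. Checking where it meets the axes: no x-intercept at any integer in the box.
3. The integer polynomial consistent with all of this is the stated p.

3*x^2 - 2*x*y - 2*y^2 - 2*y + 2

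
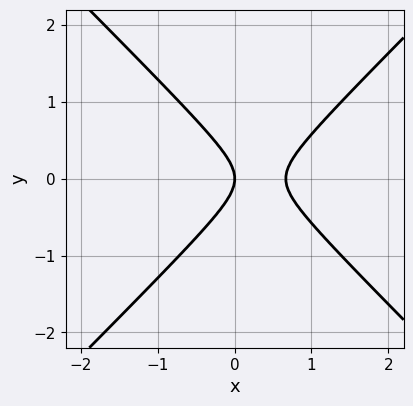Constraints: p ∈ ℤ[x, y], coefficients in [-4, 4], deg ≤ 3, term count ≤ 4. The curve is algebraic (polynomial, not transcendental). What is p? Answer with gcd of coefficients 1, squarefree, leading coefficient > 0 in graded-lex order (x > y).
3*x^2 - 3*y^2 - 2*x

First, deg p = 2. No degree-1 curve has this shape.
Then, symmetries: mirror symmetry y ↦ −y ⇒ only even powers of y.
Then, reading off the gridlines: it meets the y-axis at y = 0 (among the integer gridlines); it crosses the x-axis at the gridline x = 0.
Finally, matching integer coefficients to the picture gives p.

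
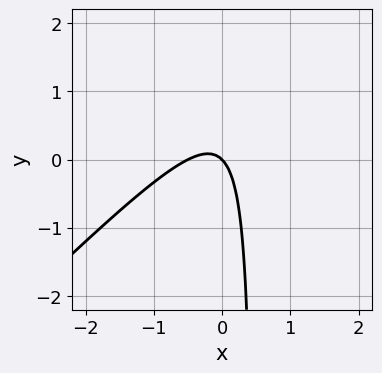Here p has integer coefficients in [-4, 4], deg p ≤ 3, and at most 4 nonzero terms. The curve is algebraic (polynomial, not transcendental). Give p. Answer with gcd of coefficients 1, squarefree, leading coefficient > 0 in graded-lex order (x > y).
deg p = 2. The shape is more complex than any degree-1 curve.
From the axis intercepts and sections: one y-axis crossing is at y = 0; it meets the x-axis at x = 0 (among the integer gridlines).
The integer polynomial consistent with all of this is the stated p.

2*x^2 - 2*x*y + x + y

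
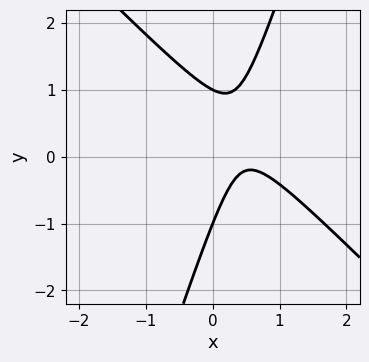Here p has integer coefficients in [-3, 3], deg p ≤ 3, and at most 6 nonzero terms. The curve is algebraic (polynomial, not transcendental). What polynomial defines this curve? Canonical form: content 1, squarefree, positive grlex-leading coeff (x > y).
3*x^2 + 2*x*y - y^2 - 3*x + 1

First, the degree is 2 — a generic line meets the curve in up to 2 points.
Next, against the integer gridlines: the curve avoids every integer x-axis point in the box; the y-axis gridline crossings are at y ∈ {-1, 1}.
Finally, solving for integer coefficients yields p as stated.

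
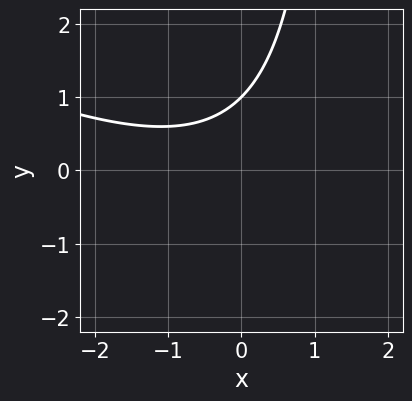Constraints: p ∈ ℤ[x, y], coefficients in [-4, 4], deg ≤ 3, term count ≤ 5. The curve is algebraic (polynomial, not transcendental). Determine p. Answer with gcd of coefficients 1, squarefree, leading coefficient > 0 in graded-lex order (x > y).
deg p = 2.
Against the integer gridlines: it crosses the y-axis at the gridline y = 1; the curve avoids every integer x-axis point in the box.
Assembling these constraints gives the stated polynomial.

x^2 + 2*x*y + x - 3*y + 3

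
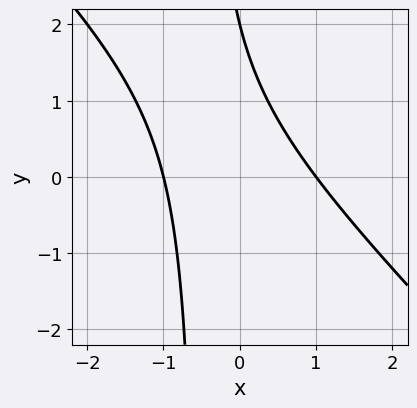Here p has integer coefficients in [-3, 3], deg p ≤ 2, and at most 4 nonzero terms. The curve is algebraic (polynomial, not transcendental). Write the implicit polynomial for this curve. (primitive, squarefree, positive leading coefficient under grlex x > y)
2*x^2 + 2*x*y + y - 2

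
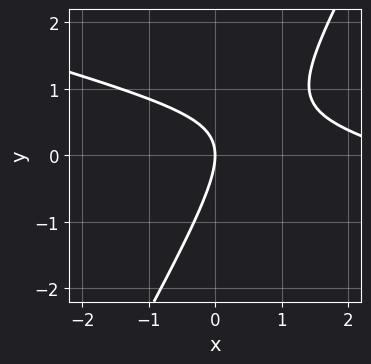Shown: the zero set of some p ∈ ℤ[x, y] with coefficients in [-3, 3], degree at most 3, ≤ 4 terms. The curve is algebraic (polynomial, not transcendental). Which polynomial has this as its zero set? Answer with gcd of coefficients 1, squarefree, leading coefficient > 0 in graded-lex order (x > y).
x^2 + 3*x*y - 2*y^2 - 3*x

1. deg p = 2. No degree-1 curve has this shape.
2. Against the integer gridlines: one x-axis crossing is at x = 0; it meets the y-axis at y = 0 (among the integer gridlines).
3. The integer polynomial consistent with all of this is the stated p.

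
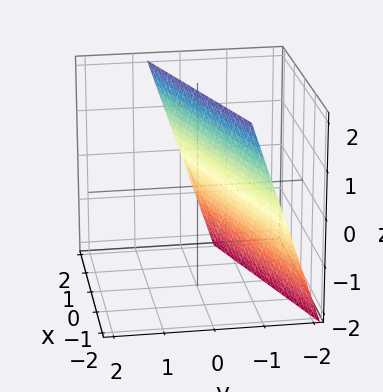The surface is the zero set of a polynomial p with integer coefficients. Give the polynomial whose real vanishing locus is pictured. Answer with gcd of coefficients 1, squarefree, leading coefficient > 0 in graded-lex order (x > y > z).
(a) The degree is 1 — every cross-section is a straight line — this is a plane.
(b) Observable constraints: one z-axis crossing is at z = 2; it crosses the x-axis at the gridline x = 2.
(c) Assembling these constraints gives the stated polynomial.

x - 3*y + z - 2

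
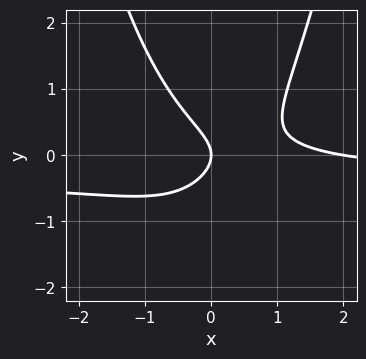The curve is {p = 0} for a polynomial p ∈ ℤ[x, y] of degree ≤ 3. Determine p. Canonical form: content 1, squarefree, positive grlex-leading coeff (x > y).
The degree is 3 — no degree-2 curve has this shape.
Reading off the gridlines: among the integer gridlines, it crosses the x-axis at x ∈ {0, 2}; it crosses the y-axis at the gridline y = 0.
These observations pin down the coefficients.

3*x^2*y + x^2 - 3*y^2 - 2*x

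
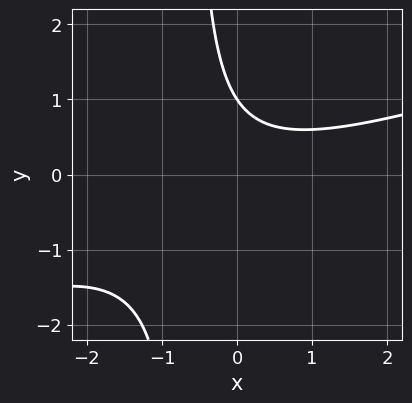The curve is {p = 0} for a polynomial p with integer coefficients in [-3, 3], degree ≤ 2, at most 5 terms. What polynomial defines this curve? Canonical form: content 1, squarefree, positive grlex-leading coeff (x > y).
x^2 - 3*x*y - 2*y + 2

Degree: the shape is more complex than any degree-1 curve, so deg p = 2.
Observable constraints: it crosses the y-axis at the gridline y = 1; the curve avoids every integer x-axis point in the box.
Assembling these constraints gives the stated polynomial.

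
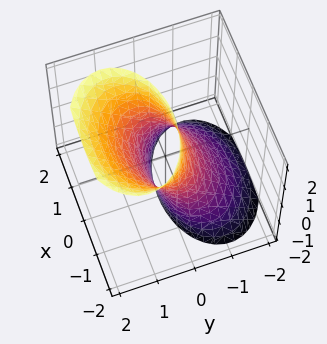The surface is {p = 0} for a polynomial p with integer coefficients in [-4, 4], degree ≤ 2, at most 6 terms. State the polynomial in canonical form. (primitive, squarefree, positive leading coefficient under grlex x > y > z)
1. The degree is 2 — a generic line meets the surface in up to 2 points.
2. Against the integer gridlines: the x-axis gridline crossings are at x ∈ {-1, 1}; no z-intercept at any integer in the box.
3. Putting this together gives p.

x^2 + 2*y^2 - 2*y*z - 1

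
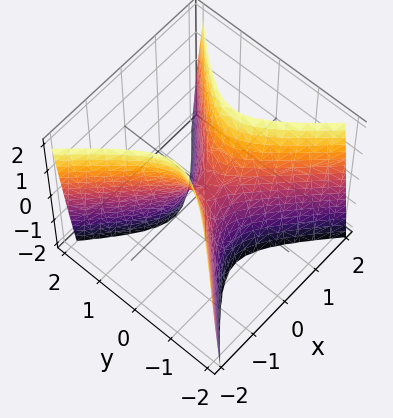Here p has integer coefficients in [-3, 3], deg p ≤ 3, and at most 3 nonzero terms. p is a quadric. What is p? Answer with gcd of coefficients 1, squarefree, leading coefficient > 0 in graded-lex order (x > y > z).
3*x^2 - 3*y^2 - z

First, deg p = 2. A hyperbolic paraboloid; a quadric.
Then, symmetries: it's symmetric under y → −y, forcing even powers of y; the x ↦ −x reflection is a symmetry, so x appears only in even powers.
Then, against the integer gridlines: it crosses the z-axis at the gridline z = 0; it meets the x-axis at x = 0 (among the integer gridlines); it crosses the y-axis at the gridline y = 0.
Finally, fitting integer coefficients to these (and the overall shape) gives p.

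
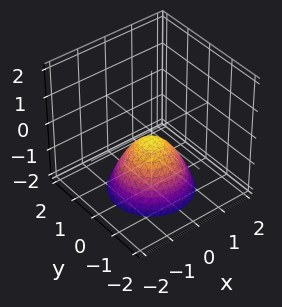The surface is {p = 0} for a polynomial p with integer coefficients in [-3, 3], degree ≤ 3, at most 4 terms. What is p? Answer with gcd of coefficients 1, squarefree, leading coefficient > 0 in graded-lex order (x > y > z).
1. Degree: a generic line meets the surface in up to 2 points, so deg p = 2.
2. By symmetry, the z-axis is an axis of rotation, so x and y enter only as x² + y².
3. From the visible intercepts: no x-intercept at any integer in the box; a circular section at z = -2 has radius between 1 and 2.
4. Assembling these constraints gives the stated polynomial.

3*x^2 + 3*y^2 + 3*z + 1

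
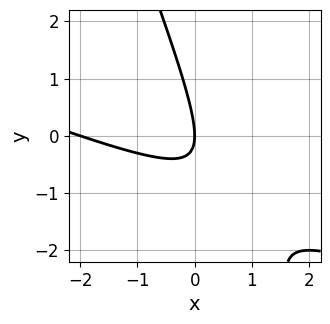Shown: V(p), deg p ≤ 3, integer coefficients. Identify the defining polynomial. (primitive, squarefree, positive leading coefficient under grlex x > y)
1. Degree: no degree-1 curve has this shape, so deg p = 2.
2. Observable constraints: it crosses the y-axis at the gridline y = 0; the x-axis gridline crossings are at x ∈ {-2, 0}.
3. Fitting integer coefficients to these (and the overall shape) gives p.

x^2 + 3*x*y + y^2 + 2*x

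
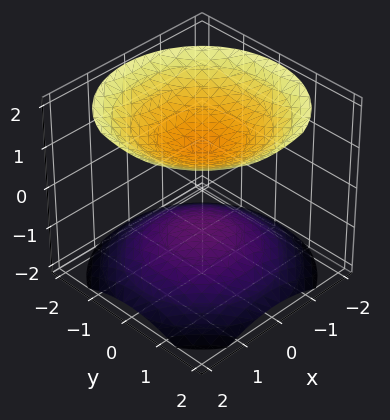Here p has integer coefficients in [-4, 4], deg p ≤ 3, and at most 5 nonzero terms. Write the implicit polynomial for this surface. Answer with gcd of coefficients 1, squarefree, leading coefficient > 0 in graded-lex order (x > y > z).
First, I count 2 distinct pieces.
Next, deg p = 2.
Then, symmetries: it's symmetric under z → −z, forcing even powers of z; the z-axis is an axis of rotation, so x and y enter only as x² + y².
Next, reading off the gridlines: the surface avoids every integer x-axis point in the box; the z-axis gridline crossings are at z ∈ {-1, 1}.
Finally, these observations pin down the coefficients.

2*x^2 + 2*y^2 - 3*z^2 + 3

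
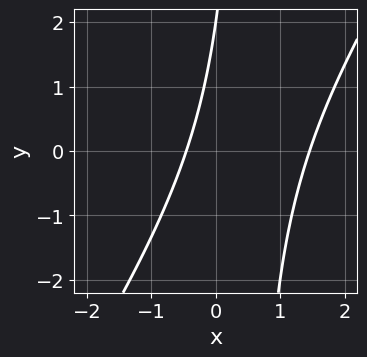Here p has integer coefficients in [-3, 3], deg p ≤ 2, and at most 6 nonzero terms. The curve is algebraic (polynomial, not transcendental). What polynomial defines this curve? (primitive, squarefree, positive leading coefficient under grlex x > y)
Degree: the shape is more complex than any degree-1 curve, so deg p = 2.
Against the integer gridlines: it meets the y-axis at y = 2 (among the integer gridlines).
Putting this together gives p.

3*x^2 - 2*x*y - 3*x + y - 2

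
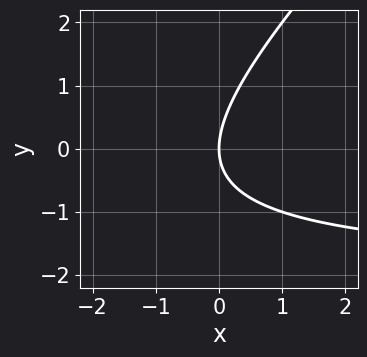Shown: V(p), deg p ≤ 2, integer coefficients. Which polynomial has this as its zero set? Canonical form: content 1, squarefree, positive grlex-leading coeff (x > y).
x*y - y^2 + 2*x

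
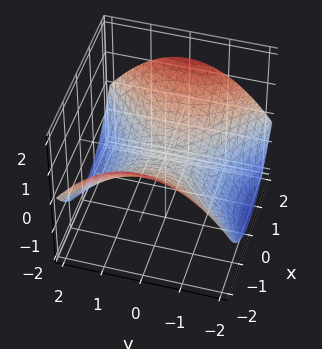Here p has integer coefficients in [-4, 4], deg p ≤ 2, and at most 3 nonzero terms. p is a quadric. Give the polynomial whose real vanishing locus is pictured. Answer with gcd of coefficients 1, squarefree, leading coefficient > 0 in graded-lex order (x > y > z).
x^2 - y^2 - 3*z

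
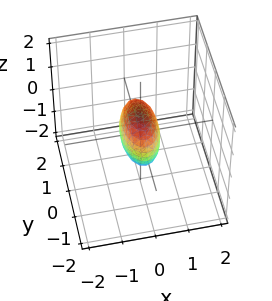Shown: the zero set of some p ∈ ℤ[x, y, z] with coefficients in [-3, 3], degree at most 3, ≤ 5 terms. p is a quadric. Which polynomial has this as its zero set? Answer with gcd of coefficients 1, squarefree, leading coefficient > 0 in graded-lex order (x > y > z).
3*x^2 + y^2 + z^2 - 1

1. The degree is 2 — bounded and convex; a quadric.
2. Symmetries: it's symmetric under z → −z, forcing even powers of z; it's symmetric under y → −y, forcing even powers of y; it's symmetric under x → −x, forcing even powers of x.
3. Reading off the gridlines: the y-axis gridline crossings are at y ∈ {-1, 1}; among the integer gridlines, it crosses the z-axis at z ∈ {-1, 1}.
4. The integer polynomial consistent with all of this is the stated p.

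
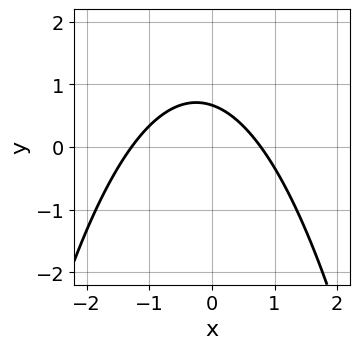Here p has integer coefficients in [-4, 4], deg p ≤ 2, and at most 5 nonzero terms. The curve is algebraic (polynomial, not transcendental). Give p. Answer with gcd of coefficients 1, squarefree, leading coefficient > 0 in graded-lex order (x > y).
First, deg p = 2. A generic line meets the curve in up to 2 points.
Finally, putting this together gives p.

2*x^2 + x + 3*y - 2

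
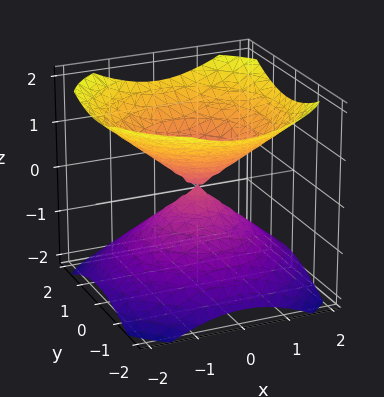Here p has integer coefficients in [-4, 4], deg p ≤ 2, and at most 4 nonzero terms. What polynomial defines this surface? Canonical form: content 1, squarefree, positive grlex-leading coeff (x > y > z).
The picture has 2 separate pieces. Treating them together as one polynomial.
deg p = 2. Two nappes meeting at a single point; a quadric.
Symmetries: the surface is invariant under rotation about z: p = q(x² + y², z); mirror symmetry z ↦ −z ⇒ only even powers of z.
From the visible intercepts: one y-axis crossing is at y = 0; it meets the x-axis at x = 0 (among the integer gridlines); a circular section at z = 1 has radius between 1 and 2.
Fitting integer coefficients to these (and the overall shape) gives p.

2*x^2 + 2*y^2 - 3*z^2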